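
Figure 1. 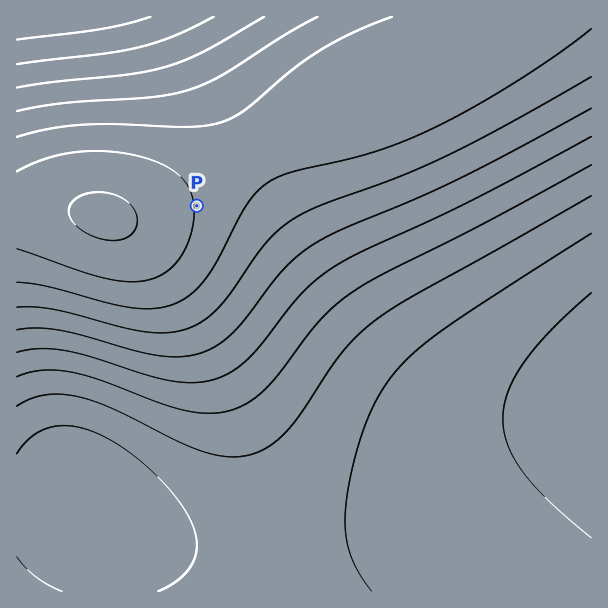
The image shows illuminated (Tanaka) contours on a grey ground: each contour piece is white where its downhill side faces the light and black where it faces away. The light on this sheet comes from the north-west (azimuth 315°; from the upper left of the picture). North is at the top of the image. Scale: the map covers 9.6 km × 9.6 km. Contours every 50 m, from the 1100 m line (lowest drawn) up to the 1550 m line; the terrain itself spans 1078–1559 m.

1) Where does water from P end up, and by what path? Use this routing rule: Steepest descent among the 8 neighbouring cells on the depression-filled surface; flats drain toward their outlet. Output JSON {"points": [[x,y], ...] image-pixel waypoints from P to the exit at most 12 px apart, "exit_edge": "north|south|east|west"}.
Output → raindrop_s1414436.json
{"points": [[197, 206], [209, 206], [221, 206], [233, 206], [245, 218], [257, 230], [269, 242], [281, 254], [293, 266], [305, 278], [317, 290], [329, 302], [341, 314], [353, 326], [365, 338], [377, 350], [389, 362], [401, 374], [413, 386], [425, 398], [437, 408], [449, 408], [461, 408], [473, 408], [485, 408], [497, 408], [509, 408], [521, 408], [533, 408], [545, 408], [557, 408], [569, 408], [581, 408], [591, 408]], "exit_edge": "east"}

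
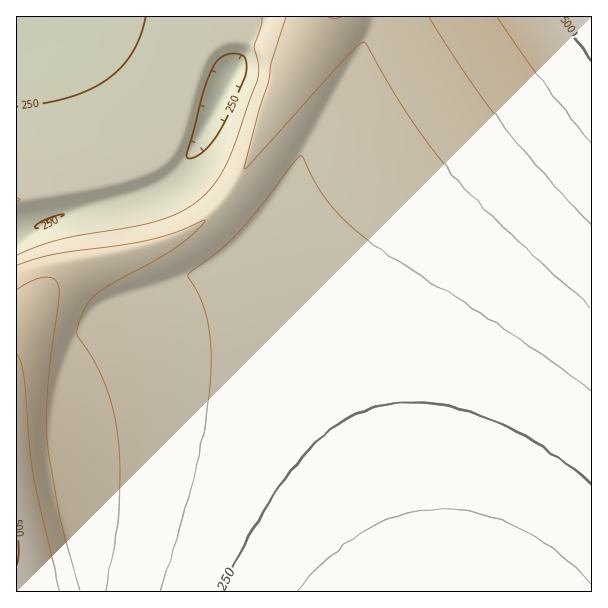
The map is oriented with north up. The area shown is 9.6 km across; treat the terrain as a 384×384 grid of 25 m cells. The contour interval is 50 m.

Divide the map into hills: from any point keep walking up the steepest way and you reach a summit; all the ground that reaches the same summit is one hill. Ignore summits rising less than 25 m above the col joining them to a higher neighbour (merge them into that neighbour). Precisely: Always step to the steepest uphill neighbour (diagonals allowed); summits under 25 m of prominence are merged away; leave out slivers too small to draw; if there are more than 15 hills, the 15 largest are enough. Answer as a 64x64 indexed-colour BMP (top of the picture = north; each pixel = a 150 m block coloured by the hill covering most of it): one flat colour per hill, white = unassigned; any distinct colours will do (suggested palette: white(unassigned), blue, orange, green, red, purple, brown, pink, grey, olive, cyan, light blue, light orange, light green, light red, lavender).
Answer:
<image width="64" height="64" href="data:image/bmp;base64,Qk12CAAAAAAAAHYAAAAoAAAAQAAAAEAAAAABAAQAAAAAAAAIAAATCwAAEwsAABAAAAAAAAAA////ALR3HwAOf/8ALKAsACgn1gC9Z5QAS1aMAMJ34wB/f38AIr28AM++FwDox64AeLv/AIrfmACWmP8A1bDFACIiIiIiIiIiIiIiIiIiIiIiIiIiIiIRERERERERERERIiIiIiIiIiIiIiIiIiIiIiIiIiIiIhEREREREREREREiIiIiIiIiIiIiIiIiIiIiIiIiIiIiERERERERERERESIiIiIiIiIiIiIiIiIiIiIiIiIiIiIRERERERERERERIiIiIiIiIiIiIiIiIiIiIiIiIiIiIREREREREREREREiIiIiIiIiIiIiIiIiIiIiIiIiIiIhERERERERERERESIiIiIiIiIiIiIiIiIiIiIiIiIiIiERERERERERERERIiIiIiIiIiIiIiIiIiIiIiIiIiIiIREREREREREREREiIiIiIiIiIiIiIiIiIiIiIiIiIiIRERERERERERERESIiIiIiIiIiIiIiIiIiIiIiIiIiIhERERERERERERERIiIiIiIiIiIiIiIiIiIiIiIiIiIiEREREREREREREREiIiIiIiIiIiIiIiIiIiIiIiIiIiERERERERERERERESIiIiIiIiIiIiIiIiIiIiIiIiIiIRERERERERERERERIiIiIiIiIiIiIiIiIiIiIiIiIiIhEREREREREREREREiIiIiIiIiIiIiIiIiIiIiIiIiIhERERERERERERERESIiIiIiIiIiIiIiIiIiIiIiIiIiERERERERERERERERIiIiIiIiIiIiIiIiIiIiIiIiIiEREREREREREREREREiIiIiIiIiIiIiIiIiIiIiIiIiIRERERERERERERERESIiIiIiIiIiIiIiIiIiIiIiIiIRERERERERERERERERIiIiIiIiIiIiIiIiIiIiIiIiIhEREREREREREREREREiIiIiIiIiIiIiIiIiIiIiIiIiERERERERERERERERESIiIiIiIiIiIiIiIiIiIiIiIiERERERERERERERERERIiIiIiIiIiIiIiIiIiIiIiIiIREREREREREREREREREiIiIiIiIiIiIiIiIiIiIiIiIRERERERERERERERERESIiIiIiIiIiIiIiIiIiIiIiIhERERERERERERERERERIiIiIiIiIiIiIiIiIiIiIiIhEREREREREREREREREREiIiIiIiIiIiIiIiIiIiIiIiERERERERERERERERERESIiIiIiIiIiIiIiIiIiIiIiERERERERERERERERERERIiIiIiIiIiIiIiIiIiIiIiEREREREREREREREREREREiIiIiIiIiIiIiIiIiIiIiIRERERERERERERERERERESIiIiIiIiIiIiIiIiIiIiIRERERERERERERERERERERIiIiIiIiIiIiIiIiIiIiIhEREREREREREREREREREREiIiIiIiIiIiIiIiIiIiIhERERERERERERERERERERESIiIiIiIiIiIiIiIiIiIiERERERERERERERERERERERIiIiIiIiIiIiIiIiIiIiEREREREREREREREREREREREiIiIiIiIiIiIiIiIiIiERERERERERERERERERERERESIiIiIiIiIiIiIiIiIiIRERERERERERERERERERERERIiIiIiIiIiIiIiIiIiIREREREREREREREREREREREREiIiIiIiIiIiIiIiIiIRERERERERERERERERERERERESIiIiIiIiIiIiIiIiIhERERERERERERERERERERERERMyIiIiIiIiIiIiIiIiEREREREREREREREREREREREREzMyIiIiIiIiIiIiIiQRERERERERERERERERERERERETMzMzIiIiIiIiIiIiREERERERERERERERERERERERERMzMzMzMiIiIiIiIiRERBEREREREREREREREREREREREzMzMzMzMzIiIiIiREREQRERERERERERERERERERERETMzMzMzMzMzIiIkRERERBERERERERERERERERERERERMzMzMzMzMzMzIkREREREQREREREREREREREREREREREzMzMzMzMzMzM0RERERERBERERERERERERERERERERETMzMzMzMzMzMzREREREREQRERERERERERERERERERERMzMzMzMzMzMzM0RERERERBEREREREREREREREREREREzMzMzMzMzMzMzREREREREQRERERERERERERERERERETMzMzMzMzMzMzM0REREREREERERERERERERERERERERMzMzMzMzMzMzMzNEREREREQREREREREREREREREREREzMzMzMzMzMzMzM0REREREREERERERERERERERERERETMzMzMzMzMzMzMzNEREREREQRERERERERERERERERERMzMzMzMzMzMzMzM0REREREREEREREREREREREREREREzMzMzMzMzMzMzFEREREREREQRERERERERERERERERETMzMzMzMzMzM0REREREREREREERERERERERERERERERMzMzMzMzMzREREREREREREREQREREREREREREREREREzMzMzMzMzREREREREREREREREERERERERERERERERETMzMzMzM0REREREREREREREREQRERERERERERERERERMzMzMzNEREREREREREREREREREEREREREREREREREREzMzMzNERERERERERERERERERERBERERERERERERERETMzMzNEREREREREREREREREREREERERERERERERERER"/>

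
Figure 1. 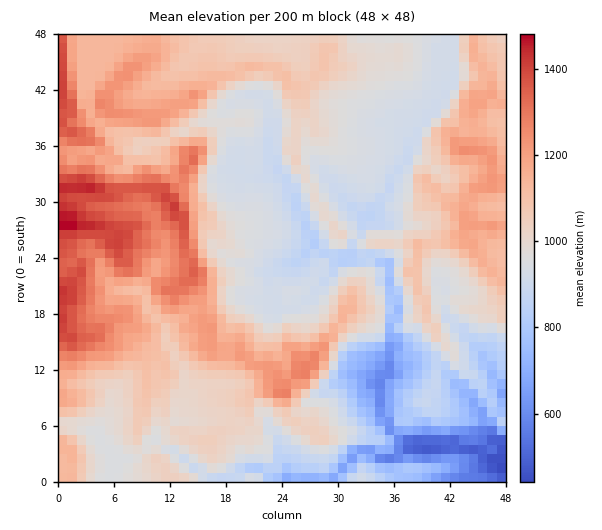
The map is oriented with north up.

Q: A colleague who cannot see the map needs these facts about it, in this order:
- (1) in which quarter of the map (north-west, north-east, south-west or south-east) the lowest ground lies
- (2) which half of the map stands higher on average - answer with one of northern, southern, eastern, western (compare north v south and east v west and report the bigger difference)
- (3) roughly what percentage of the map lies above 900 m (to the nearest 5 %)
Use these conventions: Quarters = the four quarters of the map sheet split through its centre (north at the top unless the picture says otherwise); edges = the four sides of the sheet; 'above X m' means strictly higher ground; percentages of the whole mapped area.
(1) The lowest ground is in the south-east quarter.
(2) The western half stands higher on average than the eastern half.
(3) Ground above 900 m makes up about 80 % of the sheet.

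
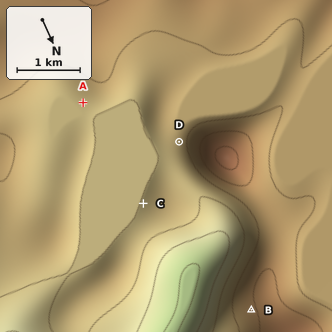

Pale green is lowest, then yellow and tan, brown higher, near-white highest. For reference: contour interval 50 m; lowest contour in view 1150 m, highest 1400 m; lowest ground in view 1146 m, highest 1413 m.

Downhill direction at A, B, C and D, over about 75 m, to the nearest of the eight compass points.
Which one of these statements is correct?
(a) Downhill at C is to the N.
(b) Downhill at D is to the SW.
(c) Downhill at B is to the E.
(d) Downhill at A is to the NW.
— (c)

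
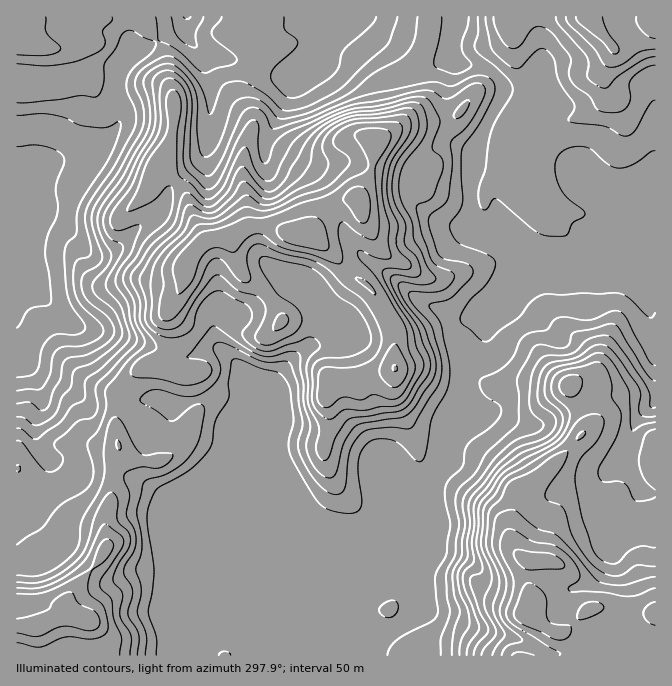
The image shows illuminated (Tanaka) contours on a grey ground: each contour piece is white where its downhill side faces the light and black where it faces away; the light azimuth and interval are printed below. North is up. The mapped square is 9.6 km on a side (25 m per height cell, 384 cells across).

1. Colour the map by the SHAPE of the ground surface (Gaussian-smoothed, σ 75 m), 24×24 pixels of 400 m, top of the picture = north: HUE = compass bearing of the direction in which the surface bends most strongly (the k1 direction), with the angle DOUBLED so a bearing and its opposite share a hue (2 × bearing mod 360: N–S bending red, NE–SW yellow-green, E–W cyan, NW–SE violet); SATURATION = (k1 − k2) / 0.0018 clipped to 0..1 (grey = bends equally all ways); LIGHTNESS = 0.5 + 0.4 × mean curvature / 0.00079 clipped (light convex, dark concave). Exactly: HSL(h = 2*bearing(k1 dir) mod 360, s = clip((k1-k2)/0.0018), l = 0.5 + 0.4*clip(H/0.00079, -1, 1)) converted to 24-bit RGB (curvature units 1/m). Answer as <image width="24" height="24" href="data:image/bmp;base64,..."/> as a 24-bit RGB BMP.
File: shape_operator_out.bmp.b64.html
<image width="24" height="24" href="data:image/bmp;base64,Qk32BgAAAAAAADYAAAAoAAAAGAAAABgAAAABABgAAAAAAMAGAAATCwAAEwsAAAAAAAAAAAAApNYZfnsojIYkQvNAjnbHMSh3e36Aa55yj2uHf3+Af3+AgXp7f39zXYJ6ZLCgcEK4N4nAd8I3w3gAfj0An+ozQ3ZebJJqh4pnhYTOsHrX1O/0tuB+Y0osTDZrf3+Af4B/gH9/f4B/f3+Ad3KMh4KbhXuhU5prLzJQYygxsSFy49b1yfbbLS2nzpXcU53HnXzFU0zc2Yns9pFrsqoiqFvFPEZ9f3+AgIB/gH+Af4B/f4B/d4J6fIRucYVolWZtMSl6iVjQSePSusMu6spjRXkiKOZqdUa+dZCxYF0hDzUP/z9t/r6ZH3pLQj9+f3+AgIB/gIB/gIB/f4B/f4B/f4B/f4B/f4B/L2B5H3ynpwlHuPGsmrHs1fb0LT6TPShFkq1TfHeNcGCMIXJy//bMj1DkQzRygIB/gIB/gIB/gIB/gH9/gHx4gYBseoF6f4B/WWF9FB1Q1M2Y1/bLX4NEw34tcztuSnZzho9ZX41jboaQOWiV/eS3gDI2PlNtf4B/gIB/gIB/gH9/gGt/nEM8Wr9eX3qNf3+AYVN+FjCRte7e7qt2aHtKs5t5Vkd1cX6PaYGFcMCNWWiKOkBa9NZgrSRNZIEnMHg7eYB8f4B/f3+AbyVp3+l+S82VXlR8hHJ4S4mOIaiUM3t889jg85jTc6NBTGx3ZIGhmEds1WTbl0SISUaL4sWVWY/d2bDpgGjWP4mJfX+AcWmBYyCw8vfUP3VOOVtSjGlMULBySXF2JI5nT7U9qXDZ/8znhY5PImVcxmqqcx7Zsl7JXWa+8/WmdjeKWIyG4qWgN1F4eHx/anGAIxtk/8xolyo5R0wqPcggOY94XYN8SXVYYnkuKSsIm4IF+dLbXpq9AMflsUijUDaPiyxX6upmeGU6bE0xlaMbuK9AWHGGcmt+Jwll+ezSflLWunret+yjKWteQXN9hFZwOlZw3UTOiO5kQboezap6CUFVXTNOlV9QbcTYwHfb+6zpd7Hjt7PletLeUBo9VEUTEERi3/fUm3Xgr1nm9OjXbanbEy1+ZaS5V0i7PqXZ1uT166r0pNm+HRuBQVZ5eNeaRW97ajhmukYLxlwAZKkgYQYg0wLh8unGAG9Dba4JUWEuf1wy+fykml62LCF2WWF4U214WNthLjUO6eddzod0RB1bXIl9inQzRBcOJisQ1EG/9ufVPtN7IDCiLJyx8LS6mZTpVo2wajtfZ9o+zv3SoBSWWjRoY2t3TIVij41JYsWNOoA+4pJ1XjJxdIB2UyR0wJrTbFDUMrWB7NGX7aOFEBU2bcM0OPJniDpOejdgpD5vzP/QMwAKgD0FQa5OQnxmc4B8YI5fg4VSanlRo5M8gFZseXOALTZ+XtqdKR+3nZPczaDV+dnSEgtSqPahRRAdRSsPYZEcfvy0vgoAg8H/cNn/v4PpgVjNam+GfoB9gX53foB4gH97gH9/cneCR4qicBVY1/ANBXUrU62b+77Sy6z/8Vu9UQry0t350vnwXQ9Sp/SRLbQ0bjFrWk46g1dTgXZ7hnBnd49zdoF/f4B/gIB/enqBS2BzHC6/89jw7Zw4CCsdpP+NVxed9rfVZH//26Hf52StmzHjtPS4hTfCZSA7PYFwjG9uhF56g66ZdnaPe3uPenyBf4B/e4KCZ3aFHXhwWpOD/azDD87Vcv9hDwgr8/+zCxAotqs0qzSE7b3U8sOPEwkq0KqhL22bf2OVeqWRinJvdYZ6gHR1gX52foB9fH9ycnlmRnlTHVFLwXan/uDNFmY/CxE1//jHDQopo3ZYolYwa3Ue/8yQEDMzXtFOQyybYliJj5Z1iXdwfHpoe2hrmX5jW4JdfXtig3ZqjYxoHGpQJE4//962HsRoCBUu++KvBH20W47izsX619D75dH67sj7H4GwtDstHHJzqIl7lmaZqmSBc2dQnqtfTZKZlK1WUZJRZJNhPnaoGh01+f7Lc++eChxckemNP4bMFDcdJXMhrMw2mlYs/cDYt0L69pn7EojJuE+EX4CJm0ZzwFR/kseZR1Ccvms1uUqTh72ZHkmVQ2/vzv3T6E/sKSOlxcJOcz0oTWJFMWQsXXUusJQ0TWsPu50XK2eE/1+RkTATQH6Emki0zJCNyNgtKkgkdrPVdLjbXdC3NKF3CkQdsf8eagw9bD4moo45s4Z6W4uXXoGHUox3dZJUr1h62ttIOw9MvyBByNmbMkhsaHZBkWU589rTmCy7tKuBYIiHmWaJznS6UH3OYNJoMQ9ryoikjbKFjZ52amyJdWKFW4VlfVhdf1977d6wCRxQuVSi5enPTiW/ilLVxfLTLTav0IDV"/>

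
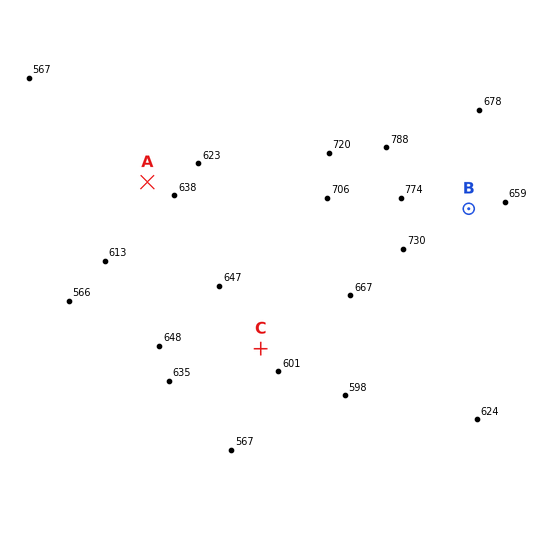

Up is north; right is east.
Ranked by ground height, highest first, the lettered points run B A C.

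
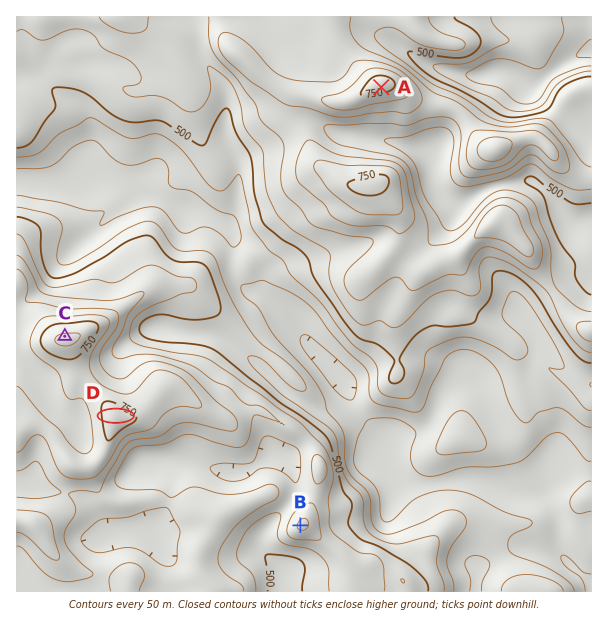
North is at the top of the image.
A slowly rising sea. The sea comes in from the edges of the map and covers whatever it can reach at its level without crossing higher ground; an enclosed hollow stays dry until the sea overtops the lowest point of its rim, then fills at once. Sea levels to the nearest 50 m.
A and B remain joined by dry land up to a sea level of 400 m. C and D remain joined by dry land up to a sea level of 700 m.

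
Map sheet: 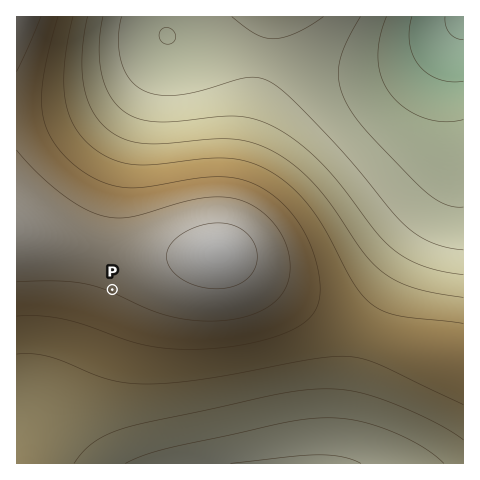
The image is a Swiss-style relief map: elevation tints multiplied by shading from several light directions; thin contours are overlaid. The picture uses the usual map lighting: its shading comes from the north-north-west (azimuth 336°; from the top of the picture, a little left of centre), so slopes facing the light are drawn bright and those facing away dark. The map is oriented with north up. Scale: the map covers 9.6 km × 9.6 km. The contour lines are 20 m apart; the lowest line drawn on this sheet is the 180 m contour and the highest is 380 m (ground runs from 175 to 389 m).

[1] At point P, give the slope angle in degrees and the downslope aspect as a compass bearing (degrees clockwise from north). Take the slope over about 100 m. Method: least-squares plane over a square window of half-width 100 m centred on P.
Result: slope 1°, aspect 204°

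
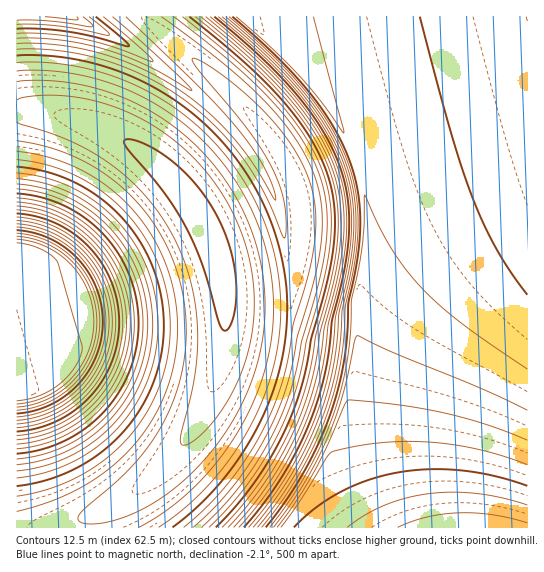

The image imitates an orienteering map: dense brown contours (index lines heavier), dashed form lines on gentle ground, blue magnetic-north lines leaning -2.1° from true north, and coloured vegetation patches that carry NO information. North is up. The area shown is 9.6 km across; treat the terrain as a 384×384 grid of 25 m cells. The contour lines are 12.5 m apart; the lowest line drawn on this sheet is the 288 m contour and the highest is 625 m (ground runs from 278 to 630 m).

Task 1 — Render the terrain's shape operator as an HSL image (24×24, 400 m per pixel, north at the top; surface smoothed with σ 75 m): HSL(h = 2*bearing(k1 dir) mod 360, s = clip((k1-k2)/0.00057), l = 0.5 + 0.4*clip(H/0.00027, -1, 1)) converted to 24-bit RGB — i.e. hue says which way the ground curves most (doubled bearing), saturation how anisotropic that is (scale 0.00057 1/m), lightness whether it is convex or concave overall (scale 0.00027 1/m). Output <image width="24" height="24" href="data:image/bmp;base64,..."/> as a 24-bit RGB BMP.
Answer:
<image width="24" height="24" href="data:image/bmp;base64,Qk32BgAAAAAAADYAAAAoAAAAGAAAABgAAAABABgAAAAAAMAGAAATCwAAEwsAAAAAAAAAAAAAgn2jin6jkn+jmoCjoIGjo4Ogo4Wco4aYo4iVo4mTo4qRooqPE3BcLnVrg3x+g3x/g3t/g3uAgnuBgnqCgHqCf3qCfXqCfHuCfnikiXmkk3qknHykpH6jpICdpIKYpISVpIaSpIeQpImOo4qNn4WHATk4bn2Cg3yAg3yBg3yCg3uDgXuDgHuDf3uDfXuDfHyDenGkiHOklHSkn3ekpHqfpH2ZpH+TpIKQpISNpIaMpIeLpImKo4qLQIyUElReg32Bg3yCg3yDgnyDgXyDgHyDfnyDfXyDfHyDdGmlh2qlmG2lpHGkpHWZpHmSpHyNpH+KpIKIpISHpIaHpImIo4yKoIuJAjA/c3eCg32Cgn2Dgn2DgXyDf3yDfn2DfX2EfX6EbFymiF+mnmSmpWmcpW+QpXSIpXmEpX2CpICBpISDpImFpIyHo46JopCLIl+DL1h3g32Dgn2DgX2DgH2Df32Dfn2DfX2EfX6ETDl+hVKbp1ejpmCOpmiBpW97pXV5pXt6pIN+pIiCpIyEpI+Ho5GJopOLcn2cBSdJgn6CgX6DgX6DgH6Df36Dfn6Dfn6Dfn+DOlARCC8EJ24+p1Z2pmFspWtqpXlypYJ4pIl9pI2ApJGEo5OGo5WJopaLn5WMAhpBfXuCgX6CgH6CgH6Df36Dfn6Dfn+Dfn+DgIB/d4B5BS4gfjVFp2RapnhmpYNvpYt2pJB7pJOApJaDo5eGo5mJopmLoZmMBRhRcHKCgH6CgH6Cf36Cf36Cfn6Dfn+Df4CDgH9/gH9/Znt/BR8up35VpopipZFtpZV1pJh6pJp/pJuDo5yGopmHq55znKGEChdjX2KCgH+CgH+Cf3+Cf3+Cf3+Cf3+Cf4CCgH9/gH9/fn6ABQkupJxTpqFhpaFspaF0pKJ6pKJ/o6GDo6GGnHOEz5h7b7pHCBVdVVWBgH+BgH+Bf3+Cf3+Cf3+Cf3+Cf4CCgH9/gH9/fXiAFgUujKVUlaZimaVsm6R0naR6nqR/n6ODoKOGeVWW1KaJ1ruOABszUFZ/gH+BgH+Bf3+Bf3+Bf3+Bf4CBf4CBgH9/gH9/aCVeThVUb6hXgKZkiqVukKR1lKR7l6R/maODm6OGVjuN1rGO28CaBz2WHDhqgH+Bf3+Bf3+Bf3+Bf3+Bf4CBf4CBgHZqXBoZLgUXUp9lXqdgcKVofaVxhqR3jKR8kaSAlKOElqOHQCZ/2L6R28idRV7KAA0zgH+Af3+Af3+Af3+Bf3+Bf4CBf4CALiEFZjMgU6GUW6eEZaZ5baV1dKR0fqR5hqR+i6OBj6OFkaKHNxVv3M+U3NKgyLt/AAYzf3+Af3+Af3+Af3+Af3+Af4CAf4CAX3OmWIqoXqSnZaaXbKWLcqWEd6SAfKR/gaSAhqODi6OGhZ6CPgln2d2X2dukyMmLAwAzf3+Af3+Af3+Af3+Af4CAf4CAf4CAbnulZYemaZqmbqWhcqWWd6SPe6SKfqSIgqSGhKOGiKOHeD+SjhOZxN2ay9upkWzJDQAzf3+Af3+Af3+Af3+Af4CAf4CAf4CAeIGkb4elcZaldKGld6See6SXfqSSgaSPg6OMhqOLhqCJOAI7jdJ5st2dvdqqYAysPBhmf3+Af3+Af3+Af3+Af4CAf4CAf4CAgIakdoild5Olep2kfKSjfqSdgaSYg6OUhaOSh6OQfyFsnhaQld2VptygsNanJQAzeGmBf3+Af3+Af3+Af4CAf4CAf4CAf4CAhYqke4mkfJKkfpqkgKGkgqShg6OchaOZh6OWlUV1WwNAj9qjmt2lodqlyz/JLwAzf3+Af3+Af3+Af3+Af4CAf4CAf4CAf4CAio6jgIukgZKkgpmkg56khKOjhqOfh6OclUVpSwAmhtaplt2wnNutltGhMwAtgWKAf3+Af3+Af3+Af3+Af4CAf4CAf4CAf4CAjpGjg4ykhJKkhZejhpyjh6Cjh6KhhSdDWQIfhtWxld24mNu1mtawSAAyax5ZgH+Af3+Af3+Af3+Af3+Af4CAf4CAf4CAf4CAkZOjho2jh5Kjh5ejiJujd3ueSwMOjAwdjtm8lN2/ltu7l9e2ewNFQwQrgH9/gH+Af3+Af3+Af3+Af4CAf4CAf4CAf4CAf4CAk5WjiI+jiZOjhZCgfRocMwABc844ktzDk9zClNu/lNa6eQM4MgEagH1+gH+Af3+Af3+Af3+Af3+Af4CAf4CAf4CAf4CAf4CAgJ+iin+ecx8QMwgAiygEiNa+ktzGk9zDktrBjtO5VAAgPwQcgH1+gH+AgH+Af3+Af3+Af3+Af3+Af4CAf4CAf4CAf4CAf4CA"/>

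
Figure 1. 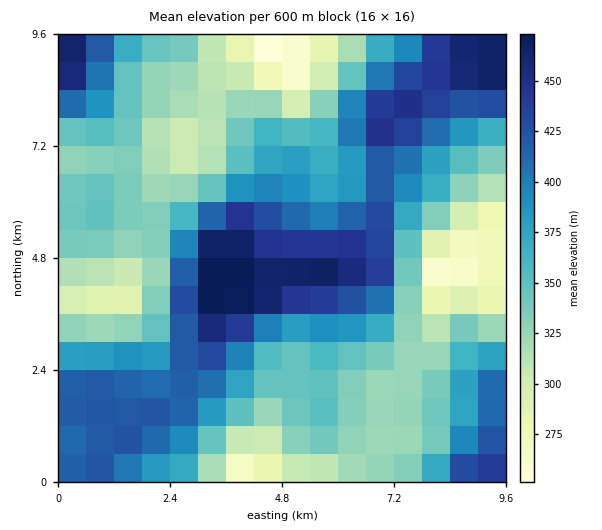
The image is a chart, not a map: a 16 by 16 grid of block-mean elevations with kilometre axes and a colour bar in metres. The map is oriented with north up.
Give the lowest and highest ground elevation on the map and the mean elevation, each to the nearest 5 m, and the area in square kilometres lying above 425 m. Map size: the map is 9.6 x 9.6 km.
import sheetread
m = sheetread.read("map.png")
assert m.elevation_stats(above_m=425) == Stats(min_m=245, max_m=485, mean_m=370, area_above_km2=17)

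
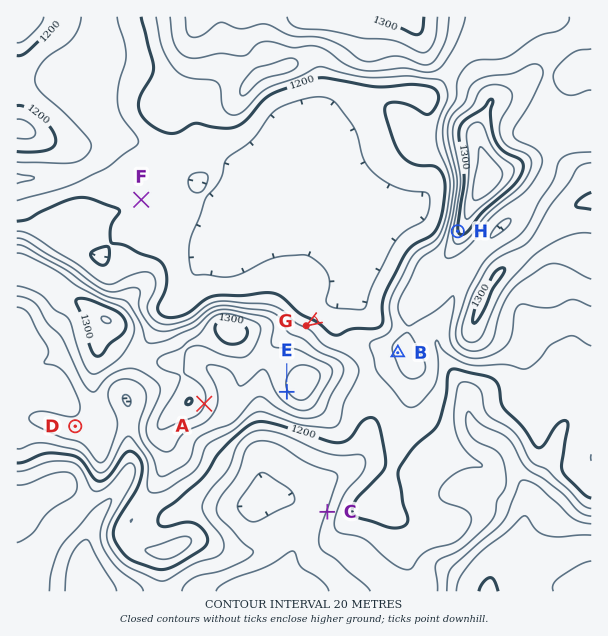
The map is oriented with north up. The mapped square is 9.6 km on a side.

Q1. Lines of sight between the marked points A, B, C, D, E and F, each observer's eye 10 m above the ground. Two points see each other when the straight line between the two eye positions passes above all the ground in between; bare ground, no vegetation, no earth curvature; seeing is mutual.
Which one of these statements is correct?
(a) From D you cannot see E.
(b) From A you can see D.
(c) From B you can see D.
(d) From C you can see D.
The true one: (a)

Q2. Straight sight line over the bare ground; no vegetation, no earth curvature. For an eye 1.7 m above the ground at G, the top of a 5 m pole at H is in view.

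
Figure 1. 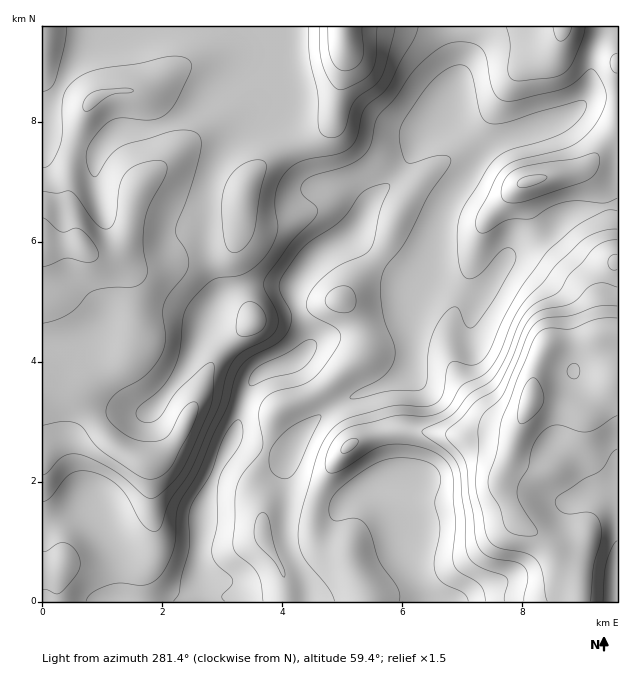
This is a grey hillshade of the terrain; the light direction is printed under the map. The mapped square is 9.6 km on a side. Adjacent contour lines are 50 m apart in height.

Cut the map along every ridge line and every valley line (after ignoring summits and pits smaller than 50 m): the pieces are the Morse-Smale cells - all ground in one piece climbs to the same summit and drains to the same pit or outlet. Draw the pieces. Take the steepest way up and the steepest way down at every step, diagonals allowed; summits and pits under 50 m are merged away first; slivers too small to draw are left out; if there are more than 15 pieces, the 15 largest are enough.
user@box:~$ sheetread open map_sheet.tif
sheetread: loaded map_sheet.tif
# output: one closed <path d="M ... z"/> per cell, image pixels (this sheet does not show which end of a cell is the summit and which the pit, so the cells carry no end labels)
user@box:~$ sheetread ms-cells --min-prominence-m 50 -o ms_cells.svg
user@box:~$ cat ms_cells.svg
<path d="M160 26l-39 0-12 3-8 5-32 36-27 54 0 401 5 1 30-14 15-2 8 10 22 39-1 43 79 0 0-58 6-45 12-31 18-35 12-43 12-15-15-10-39-38 0-3 12-23 12-9 20-6 13-2 30 2 30-34 24-13 10-10 6-10 3-14-8-9-8-5-10-3-23-2-9-8-29-60 0-6 3-3 3-12-3-22-4-5-13-4-7-6-8-15-9-10-27-6z"/><path d="M617 204l-36 6-19 8-18 18-33 18-30 42-11-2-45-18-7 10-6 15-1 69-5 6-12 6-42 14-27 16-23 21-13 22-20-3-36-14-15 30-16 43 0 18-2 15 1 57 377 1 1-25-6-28-4-4-18-3-28-15-7-7-12-25-3-8 0-10 9-20 8-28 14-29 19 2 29 10 7 0 16-16 7-14 8-4z"/><path d="M446 114l-28 27-16 31-27 24-7 11-11 22-10 10-24 13-26 30-1 19 12 33 1 12-13 14-31 11-13 11-4 8-10 34-6 14 3 2 9 2 25 10 20 3 13-22 23-21 27-16 42-14 12-6 5-6 1-69 17-34 12-51 9-18 36-48-2-6z"/><path d="M452 26l-292 1 54 2 27 6 9 10 8 15 7 6 13 4 4 5 3 22-3 12-3 3 0 6 29 60 9 8 23 2 10 3 14 11 3 7 8-13 27-24 16-31 30-30 11-38z"/><path d="M617 26l-7 0-7 7-9 18-4 40-6 12-7 7-21 12-53 16-17 10-15 24-21 26-9 18-16 60 45 18 11 2 30-42 33-18 18-18 13-6 43-8z"/><path d="M617 378l-7 4-7 14-16 16-7 0-17-6-31-6-14 29-8 28-9 20 0 10 15 33 7 7 25 13 21 5 4 4 6 28 1 25 38-1z"/><path d="M608 26l-154 0-1 11 6 36-12 42 40 33 16-10 36-10 29-12 9-6 11-14 6-45z"/><path d="M295 284l-45 2-20 6-12 9-12 26 50 47 34-10 6-4 13-14-1-12-12-33z"/><path d="M92 510l-15 2-35 14 1 76 77-1 2-42-17-31z"/><path d="M119 26l-77 1 1 97 11-27 22-37 25-26z"/>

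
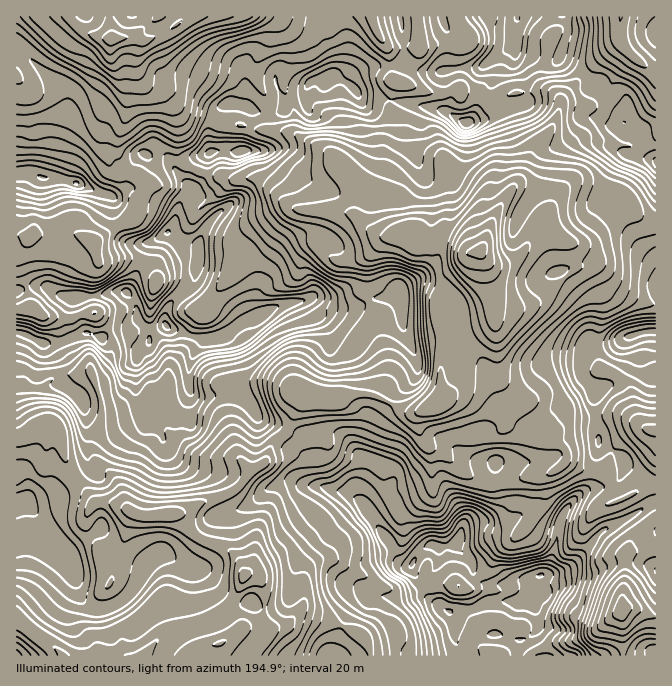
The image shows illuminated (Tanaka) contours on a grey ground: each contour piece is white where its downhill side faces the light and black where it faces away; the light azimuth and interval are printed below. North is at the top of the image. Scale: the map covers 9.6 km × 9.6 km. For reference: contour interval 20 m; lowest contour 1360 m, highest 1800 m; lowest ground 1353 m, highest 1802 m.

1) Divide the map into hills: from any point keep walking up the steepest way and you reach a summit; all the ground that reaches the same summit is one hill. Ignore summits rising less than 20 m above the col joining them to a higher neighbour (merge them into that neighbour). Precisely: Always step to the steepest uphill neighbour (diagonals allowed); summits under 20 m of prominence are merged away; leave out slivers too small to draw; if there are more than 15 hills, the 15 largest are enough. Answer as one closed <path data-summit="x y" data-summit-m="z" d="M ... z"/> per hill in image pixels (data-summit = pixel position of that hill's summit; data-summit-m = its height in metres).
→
<path data-summit="167 327" data-summit-m="1785" d="M135 38l-2 0 1 14-5 15-3 50-10 26 0 14 3 6 9 10 16 7 0 8-6 12-5 17-38 24-5 0-3-3-19-7-14 0-10 3-28 3 0 200 6-1 20-12 5-1 7 1 7 9 3 25 7 15 24 30 17 0 28 13 15 0 30-3 19-12 15-3 15-7 18-22 8-3 6-6 7-17 11-10 15-28 3-14 20 3 10 5 6 0 12-5 22 0 36 19 10 0 24-10 17-25 5-38 4-4 22-10 4-8-2-2-14 5-14 2-10-10-5-18 5-8 12-10 5-17 3-7 4-1-10-1-8-10-10-5-10-2-8 9-15-2-5-10-8 0-12 5-10 0-12-7-13-13-7-3-53-4-12-6-17-19-8-5-6-1-22 1-8-3-17-2-20-8-9-13 0-33-7-18-7-8-17-8-9-13-2-20 3-11z"/><path data-summit="540 575" data-summit-m="1802" d="M494 321l-4 5-22 10-4 4-5 38-17 25-24 10-10 0-36-19-22 0-12 5-6 0-10-5-20-3-3 14-11 23-15 15-7 17-6 6-8 3-18 22-15 7-15 3-19 12-11 0 0 1 9 3 8 15 8 6 30 11 10 11 5 15-8 20-11 13-21 11-37 12-16 16-5 8 106 1 18-27 17-5 10-10 8 0 35 10 18 9 8 7 6 16 250 0 1-36-2-8 3-25 0-29 5-13 9-11 18-17 0-39-14 11-23 12-15-32-15 2-22-10-2 2 3-8-2-5-19-19-20-7-8-7-15-25-6-19-2-46z"/><path data-summit="655 332" data-summit-m="1705" d="M620 198l-13 0-5 3-24 36-10 5 3 5 5 20-29 27-20 12-9 2-21-2-4 2 3 19 2 46 3 12 12 22 14 17 17 5 7 6 15 15 2 5-2 5 3 3 20 8 15-2 15 32 23-12 10-6 4-6 0-255-9-1-8-5z"/><path data-summit="25 502" data-summit-m="1598" d="M50 423l-8 1-26 14 0 180 26 21 12 7 10 10 81 0 6-9 16-16 37-12 21-11 8-8 8-15 3-10-1-8-4-7-10-11-20-6-15-9-10-16-5-4-22 0-2 2-21-2-5 6-5 20-12 16-4 0-9-9-13-22 2-13 6-10-23-29-7-15-3-25z"/><path data-summit="330 77" data-summit-m="1690" d="M370 16l-186 0-7 8-10 7-22 10-7-1 1 5-3 8 0 15 3 9 10 9 20 8 16 17 17 3 15 7 25 3 13 5 39 4 24 15 17 6 30 30 12 2 6-8 3-20 10-16 3-10 0-12-8-12 0-11 7-15-5-4-2-5-3-25-9-11z"/><path data-summit="42 177" data-summit-m="1721" d="M68 16l-52 1 0 218 16 1 22-5 14 0 19 7 3 3 5 0 38-24 5-17 6-12 0-8-16-7-9-10-3-6 0-14 12-36 0-25 3-24 3-6 0-12-2-2-30 0-12-4-12-6z"/><path data-summit="517 17" data-summit-m="1741" d="M620 16l-202 0 0 32-32-1 3 6 2 20 2 5 5 5 6 0 26 10 17 0 13-4 34 14 13-7 9 22 2 12 10 15 0 16 8-16 17-18 6-19 5-4 18 0 2 2 8-2 17-16 9-16 11-14 2-3-8-10-4-8z"/><path data-summit="467 123" data-summit-m="1714" d="M404 83l-8 0-5 14 0 11 8 12 0 12-13 26-3 20-7 9 9 1 14 5 4 7 3 23 11 18 15 2 8-9 5 0 15 7 8 10 10 0 8-11 3-13 10-20 22-29 8-25-1-8-10-15-2-12-8-16 0-5-14 6-34-14-13 4-17 0z"/><path data-summit="655 162" data-summit-m="1685" d="M632 54l-14 18-9 16-17 16-3 2-25-2-5 4-6 19-20 23-9 23-15 19-1 4 6 0 11 8 3 0 13 13 0 10-3 3 1 3 6-2 20 10 10-2 13-16 11-20 8-5 13 0 24 21 12 1 0-145z"/><path data-summit="457 542" data-summit-m="1772" d="M432 448l-3 2 2 2 2 36-6 8-24 18-2 26-6 6-11 5-9 2-30-2-21 7 0 1 10 0 63 35 13-1 10-5 20-5 30 5 14-14 15-24 19-15 21-28 4-30-15-1-40 8-21-10-22-20z"/><path data-summit="242 152" data-summit-m="1714" d="M162 91l-4 1 6 2 7 8 5 11 2 40 9 13 20 8 17 2 8 3 12-1 16 1 8 5 17 19 12 6 41 2 18 4 0-7 8-18 0-7-29-29-17-6-24-15-39-4-13-5-25-3-15-7-17-3-16-17z"/><path data-summit="334 655" data-summit-m="1594" d="M305 614l-8 0-10 10-17 5-17 26 118 0-5-15-8-7-18-9z"/><path data-summit="655 570" data-summit-m="1621" d="M655 518l-17 16-10 14-4 10 0 29-1 1 1 21 10-1 18 8 4-1z"/><path data-summit="655 35" data-summit-m="1593" d="M655 16l-33 0-3 6 0 15 4 8 7 9 25 20z"/><path data-summit="655 655" data-summit-m="1635" d="M634 608l-9 0-4 4 2 43 32 1 1-39z"/>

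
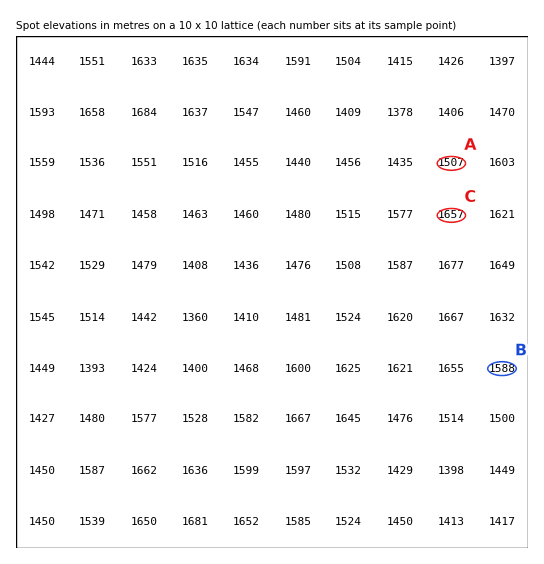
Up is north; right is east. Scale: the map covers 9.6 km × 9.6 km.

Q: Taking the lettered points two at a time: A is below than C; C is above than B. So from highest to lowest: C B A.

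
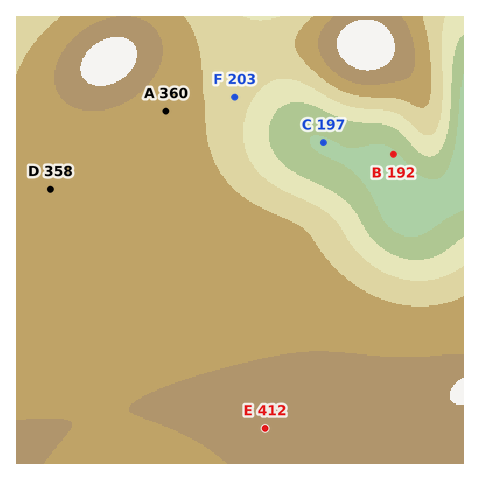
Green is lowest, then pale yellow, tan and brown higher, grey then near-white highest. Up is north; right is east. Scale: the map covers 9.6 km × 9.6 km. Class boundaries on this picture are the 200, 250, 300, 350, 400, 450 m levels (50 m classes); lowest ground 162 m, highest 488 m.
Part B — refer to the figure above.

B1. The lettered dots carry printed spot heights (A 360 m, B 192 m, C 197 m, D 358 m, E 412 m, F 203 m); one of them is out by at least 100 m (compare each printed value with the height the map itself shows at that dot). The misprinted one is F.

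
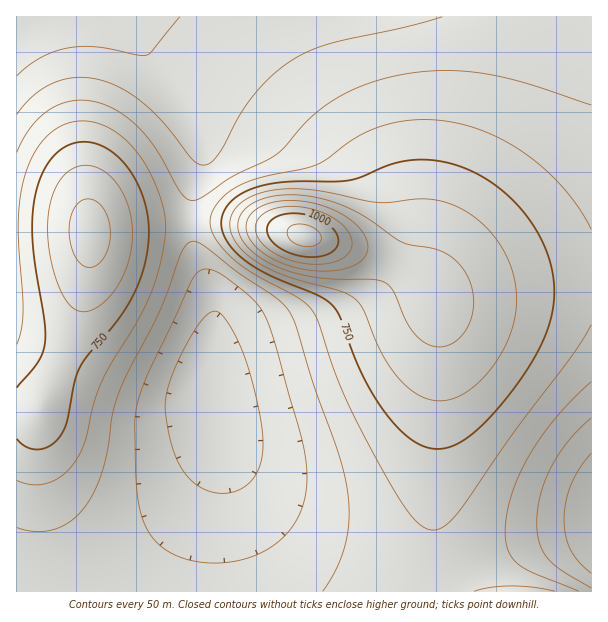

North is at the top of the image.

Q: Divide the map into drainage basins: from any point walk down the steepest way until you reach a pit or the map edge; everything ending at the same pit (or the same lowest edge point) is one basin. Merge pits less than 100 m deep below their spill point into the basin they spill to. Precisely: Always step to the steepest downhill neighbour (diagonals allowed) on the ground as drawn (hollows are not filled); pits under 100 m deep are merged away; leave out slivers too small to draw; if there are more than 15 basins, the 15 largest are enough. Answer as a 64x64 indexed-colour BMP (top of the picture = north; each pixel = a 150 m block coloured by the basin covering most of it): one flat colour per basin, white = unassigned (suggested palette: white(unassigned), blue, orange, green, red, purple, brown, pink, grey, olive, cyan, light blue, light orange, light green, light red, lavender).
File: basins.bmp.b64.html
<image width="64" height="64" href="data:image/bmp;base64,Qk12CAAAAAAAAHYAAAAoAAAAQAAAAEAAAAABAAQAAAAAAAAIAAATCwAAEwsAABAAAAAAAAAA////ALR3HwAOf/8ALKAsACgn1gC9Z5QAS1aMAMJ34wB/f38AIr28AM++FwDox64AeLv/AIrfmACWmP8A1bDFABERERERERERERERERERERERERERERERETMzMzMzMzMzERERERERERERERERERERERERERERERETMzMzMzMzMzMRERERERERERERERERERERERERERERERMzMzMzMzMzMxEREREREREREREREREREREREREREREREzMzMzMzMzMzERERERERERERERERERERERERERERERETMzMzMzMzMzMRERERERERERERERERERERERERERERETMzMzMzMzMzMxERERERERERERERERERERERERERERERMzMzMzMzMzMzEREREREREREREREREREREREREREREREzMzMzMzMzMzMRERERERERERERERERERERERERERERETMzMzMzMzMzMxERERERERERERERERERERERERERERERMzMzMzMzMzMzERERERERERERERERERERERERERERERETMzMzMzMzMzMRERERERERERERERERERERERERERERERMzMzMzMzMzMxEREREREREREREREREREREREREREREREzMzMzMzMzMzERERERERERERERERERERERERERERERETMzMzMzMzMzMRERERERERERERERERERERERERERERERMzMzMzMzMzMxEREREREREREREREREREREREREREREREzMzMzMzMzMzERERERERERERERERERERERERERERERETMzMzMzMzMzMRERERERERERERERERERERERERERERERMzMzMzMzMzMxEREREREREREREREREREREREREREREREzMzMzMzMzMzERERERERERERERERERERERERERERERETMzMzMzMzMzMzMRERERERERERERERERERERERERERERMzMzMzMzMzMzMxEREREREREREREREREREREREREREREzMzMzMzMzMzMzMRERERERERERERERERERERERERERETMzMzMzMzMzMzMxERERERERERERERERERERERERERERMzMzMzMzMzMzMzEREREREREREREREREREREREREREREzMzMzMzMzMzMzMxERERERERERERERERERERERERERETMzMzMzMzMzMzMzERERERERERERERERERERERERERERMzMzMzMzMzMzMzMxEREREREREREREREREREREREREREzMzMzMzMzMzMzMzERERERERERERERERERERERERERETMzMzMzMzMzMzMzMRERERERERERERERERERERERERERMzMzMzMzMzMzMzMzEREREREREREREREREREREREREREzMzMzMzMzMzMzMzMRERERERERERERERERERERERERETMzMzMzMzMzMzMzMxERERERERERERERERERERERERERMzMzMzMzMzMzMzMzMRERERERERERERERERERERERERIiIiIzMzMzMzMzMzMxERERERERERERERERERERERERIiIiIiIiIiIiIzMzMzERERERERERERERERERERERERIiIiIiIiIiIiIjMzMzMRERERERERERERERERERERESIiIiIiIiIiIiIiMzMzMxEREREREREREREREREREREiIiIiIiIiIiIiIiIzMzMzEREREREREREREREREREiIiIiIiIiIiIiIiIiIjMzMzMRERERERERERERERESIiIiIiIiIiIiIiIiIiIiIiIiIiIREREREREREREiIiIiIiIiIiIiIiIiIiIiIiIiIiIiIiIiIiIiIiIiIiIiIiIiIiIiIiIiIiIiIiIiIiIiIiIiIiIiIiIiIiIiIiIiIiIiIiIiIiIiIiIiIiIiIiIiIiIiIiIiIiIiIiIiIiIiIiIiIiIiIiIiIiIiIiIiIiIiIiIiIiIiIiIiIiIiIiIiIiIiIiIiIiIiIiIiIiIiIiIiIiIiIiIiIiIiIiIiIiIiIiIiIiIiIiIiIiIiIiIiIiIiIiIiIiIiIiIiIiIiIiIiIiIiIiIiIiIiIiIiIiIiIiIiIiIiIiIiIiIiIiIiIiIiIiIiIiIiIiIiIiIiIiIiIiIiIiIiIiIiIiIiIiIiIiIiIiIiIiIiIiIiIiIiIiIiIiIiIiIiIiIiIiIiIiIiIiIiIiIiIiIiIiIiIiIiIiIiIiIiIiIiIiIiIiIiIiIiIiIiIiIiIiIiIiIiIiIiIiIiIiIiIiIiIiIiIiIiIiIiIiIiIiIiIiIiIiIiIiIiIiIiIiIiIiIiIiIiIiIiIiIiIiIiIiIiIiIiIiIiIiIiIiIiIiIiIiIiIiIiIiIiIiIiIiIiIiIiIiIiIiIiIiIiIiIiIiIiIiIiIiIiIiIiIiIiIiIiIiIiIiIiIiIiIiIiIiIiIiIiIiIiIiIiIiIiIiIiIiIiIiIiIiIiIiIiIiIiIiIiIiIiIiIiIiIiIiIiIiIiIiIiIiIiIiIiIiIiIiIiIiIiIiIiIiIiIiIiIiIiIiIiIiIiIiIiIiIiIiIiIiIiIiIiIiIiIiIiIiIiIiIiIiIiIiIiIiIiIiIiIiIiIiIiIiIiIiIiIiIiIiIiIiIiIiIiIiIiIiIiIiIiIiIiIiIiIiIiIiIiIiIiIiIiIiIiIiIiIiIiIiIiIiIiIiIiIiIiIiIiIiIiIiIiIiIiIiIiIiIiIiIiIiIiIiIiIiIiIiIiIiIiIiIiIiIiIiIiIiIiIiIiIiIiIiIiIiIiIiIiIiIiIiIiIiIiIiIiIiIiIiIi"/>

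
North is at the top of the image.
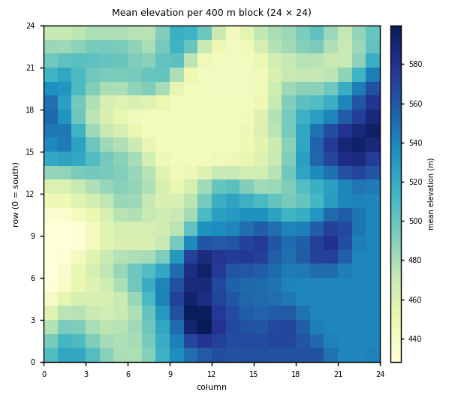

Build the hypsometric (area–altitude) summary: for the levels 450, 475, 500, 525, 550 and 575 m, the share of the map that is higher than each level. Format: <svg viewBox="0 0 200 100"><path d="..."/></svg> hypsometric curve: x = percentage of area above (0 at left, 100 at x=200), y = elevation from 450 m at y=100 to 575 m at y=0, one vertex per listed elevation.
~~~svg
<svg viewBox="0 0 200 100"><path d="M171 100l-35-20-40-20-22-20-34-20-29-20"/></svg>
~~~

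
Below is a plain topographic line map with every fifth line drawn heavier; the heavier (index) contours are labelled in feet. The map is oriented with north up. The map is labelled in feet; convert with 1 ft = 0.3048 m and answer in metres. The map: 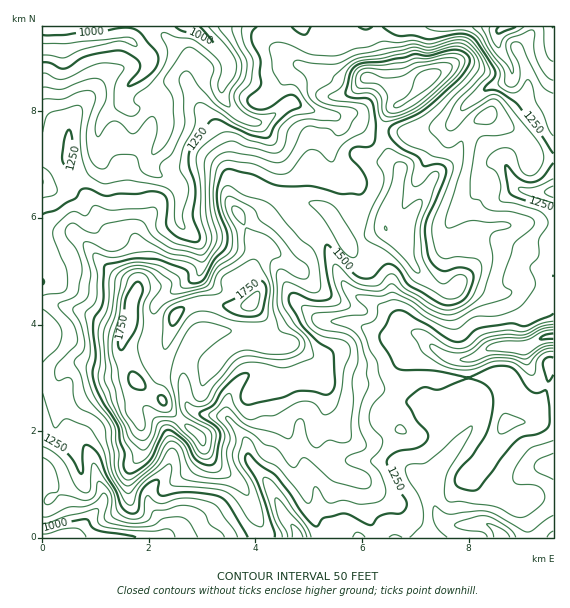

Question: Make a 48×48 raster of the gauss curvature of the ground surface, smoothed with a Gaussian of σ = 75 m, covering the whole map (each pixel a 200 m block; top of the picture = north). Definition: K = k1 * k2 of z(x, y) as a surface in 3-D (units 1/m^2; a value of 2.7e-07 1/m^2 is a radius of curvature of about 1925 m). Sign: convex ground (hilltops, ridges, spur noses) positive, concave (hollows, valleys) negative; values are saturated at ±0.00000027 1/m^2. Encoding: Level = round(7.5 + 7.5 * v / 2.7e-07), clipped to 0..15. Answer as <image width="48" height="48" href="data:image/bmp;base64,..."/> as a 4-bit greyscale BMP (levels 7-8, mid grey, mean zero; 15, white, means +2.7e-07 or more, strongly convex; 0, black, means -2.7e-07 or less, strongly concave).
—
<image width="48" height="48" href="data:image/bmp;base64,Qk32BAAAAAAAAHYAAAAoAAAAMAAAADAAAAABAAQAAAAAAIAEAAATCwAAEwsAABAAAAAAAAAAAAAAABEREQAiIiIAMzMzAERERABVVVUAZmZmAHd3dwCIiIgAmZmZAKqqqgC7u7sAzMzMAN3d3QDu7u4A////AFiadndmaId3iId5hLSIh3h3d3d3iV1GeJiIdnenaHiHd4h3l3Z4iHeHd3h3iod3eLh3ZljXZ4iIiHiIh5h4h3d4iHaHd2eYh5dnmMVpaIiIiHeHh4d4d4h3iGeHh3eIh4dpt8ENiGeIh2iIh3h3eIh3h4eIh3d4h3d5g3x5h3d4dHhpd3iIeJh4h4eJh3d3d4h4dH7JVIVXZXdXeIh3d3eIh3d4iId3h4h3iHdqlrZ3SKqHeHd3d3eIh3d3d3d3h4d3d3ZWi/u/iIl4d3h3iId3h3d3d3eId4h3dnebl5efhFlod3iIh3d4iHd3h3d4d4iIisaMSQaadDh3eIh3d4h4h3d3iIl4h3d3iYqnFwRCvol3eId3eIiIeId3iHiId3h3Znh3f4pJZJh3eIh3h4h3eId4iHeId3d3Z3d3XGa7h3iHh3d3d3d3eHeIiXd3d3eIeIipdXiGd3iHh3iYiId3d3iHZ4h2Z3h3aHeIhoeIh5iHd3iHeHiId3d1OKqUaHh2d3Zoh3d4h4mHZneHd3d4d3iZt7yAn4iIiJh4d3d3hlaJm0R3mHh4d5ZWRVeff4iJh5h4d3iIiHeHj5RoqHiHd4iribthAoiYd3iWdniIh3d2VomXZXh3eIdnZXWdnYiGZ4anaOiIh3dEZ3und4eId3ZXh4d6ZXd3eIh5leZWZ56ViFaIZoeJl4mHd4h3iHeIiImog1eGZ3q4qnmYeHaIh4rLVniHeHiIh3eaZ2awN4jZd4iIdolVl2atd3eHeHh4h2j/d3j62odFeJh4eql4mWaMZ4h4eIeIhTWYZ3hFmHhmd4h4iIdneIh3Z3eHeHeIdohWZ4hnZ1Vnd3dmiHd3dpl3d3d3eHd2eJhmaIjMZ2iZeIdnh3d3h4iHd3h3d3eXd3iHiJq5h1aHd4d4h1iXd5iIh3iHeHeYiHiHd6h3d1Z3d3h3iHmId5h3h3iIhod3h3d3eHZmfNd3d3eIeHh4h4h3d3iIhoh3h3h3mWd3m5d3d3eHd3d3eYd4d3Z4d3d3h3h3mGmHhnh3d3d3d4h3d2d3eIamWYd2eId3homHd3iHd3d4iIh3iIl3eJdoh3h3eId4h2d2iXiHd4h3eId7lZtnd3Z7pniHiHiIeGeHeHiHd4h3iHd5lndXiIl4lXiHiHd3iHiHd3d3d3h2iXd3h3h3h3d3loiHiId3iId3eIZmd4iHh3ZJmHd3eHd3iHiHiIh4iIh3dorXmZiHh3MKl3eXaId3eIeHeGiIh4h3h3ZzaHZ5iJNJdXd2ipd4d4d4d2mHeIeGg13XenR4ebj/qGd5evdneId4iIiIeHdmtLqHenq2J5VHeIeIdHY3d3h4h3h3V4d2p3ZndmZ5S7JneKh3dg2od4iHd3d3iIh4epZ4d3d1L/Zmasqnd3a2iIeIiIiXt3iJepZ3iHd3NaZ3d3rchlJ2iGiHeIh3lniYaYd3d4h4dHh3h4i/uJS3iHh3d3eYh2iHh3iId4h4d5dpR+d4V6f2eJh3iHh3iHhndniIeIiIeId5Z5hQBPeHpg=="/>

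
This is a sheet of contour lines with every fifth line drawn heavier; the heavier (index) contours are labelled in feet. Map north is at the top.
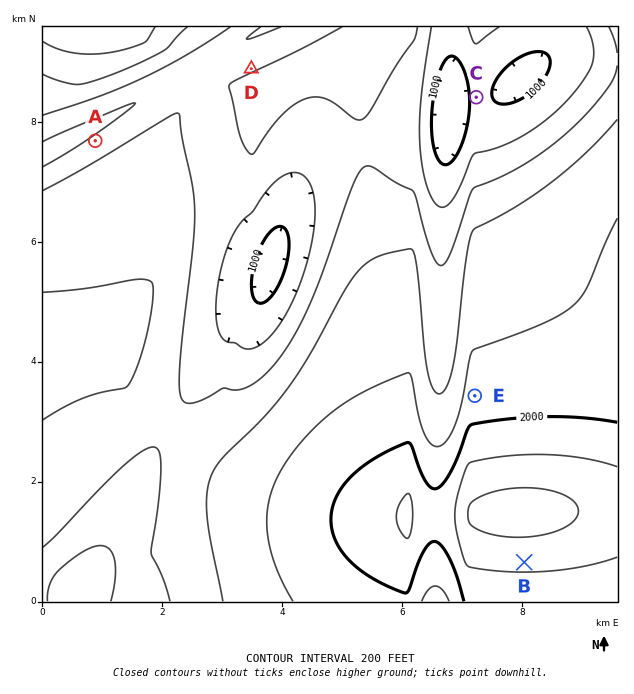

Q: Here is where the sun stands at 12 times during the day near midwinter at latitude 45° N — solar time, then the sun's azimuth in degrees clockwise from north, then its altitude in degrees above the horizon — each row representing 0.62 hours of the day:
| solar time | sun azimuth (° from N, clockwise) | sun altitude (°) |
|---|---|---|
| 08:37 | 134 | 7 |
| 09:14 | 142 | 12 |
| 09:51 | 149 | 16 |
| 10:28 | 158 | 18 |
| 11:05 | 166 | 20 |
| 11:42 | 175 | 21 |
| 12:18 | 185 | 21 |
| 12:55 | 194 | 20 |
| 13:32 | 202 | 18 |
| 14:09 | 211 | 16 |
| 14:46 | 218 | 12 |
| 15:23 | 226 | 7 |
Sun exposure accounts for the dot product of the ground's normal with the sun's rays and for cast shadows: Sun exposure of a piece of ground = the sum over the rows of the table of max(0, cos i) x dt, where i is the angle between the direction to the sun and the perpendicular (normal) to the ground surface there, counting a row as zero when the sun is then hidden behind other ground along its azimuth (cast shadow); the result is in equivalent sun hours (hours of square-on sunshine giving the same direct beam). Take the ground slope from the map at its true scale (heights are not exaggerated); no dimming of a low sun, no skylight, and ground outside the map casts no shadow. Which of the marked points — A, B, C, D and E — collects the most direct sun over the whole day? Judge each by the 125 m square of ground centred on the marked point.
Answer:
B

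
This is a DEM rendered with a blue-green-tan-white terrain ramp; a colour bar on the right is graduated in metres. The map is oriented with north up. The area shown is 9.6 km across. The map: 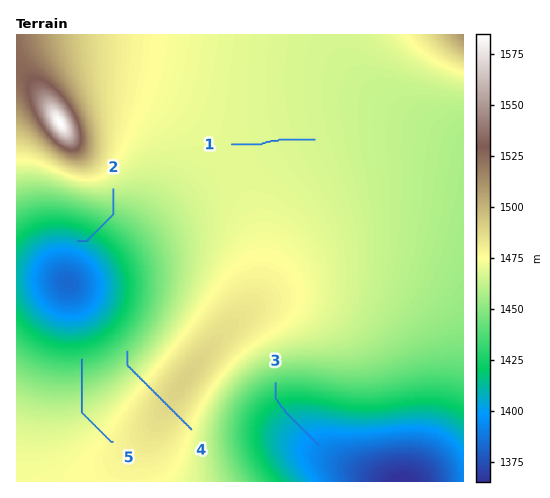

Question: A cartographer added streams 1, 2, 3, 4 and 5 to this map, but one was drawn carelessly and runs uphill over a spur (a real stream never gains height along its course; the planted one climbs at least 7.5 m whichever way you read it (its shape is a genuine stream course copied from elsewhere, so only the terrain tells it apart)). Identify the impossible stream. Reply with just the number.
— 4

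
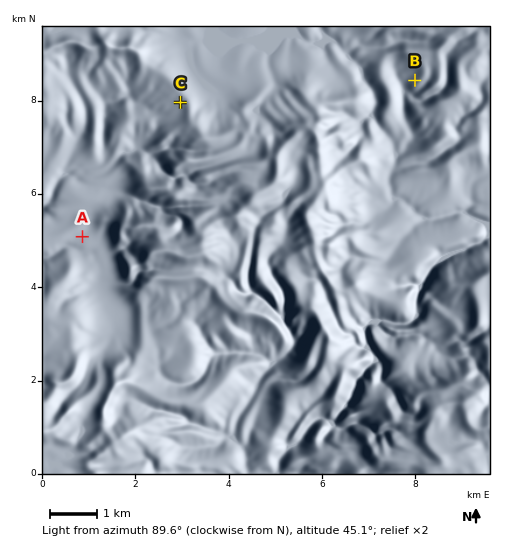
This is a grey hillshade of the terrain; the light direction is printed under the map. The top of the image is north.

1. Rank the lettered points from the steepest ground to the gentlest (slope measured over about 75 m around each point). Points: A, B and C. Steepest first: B C A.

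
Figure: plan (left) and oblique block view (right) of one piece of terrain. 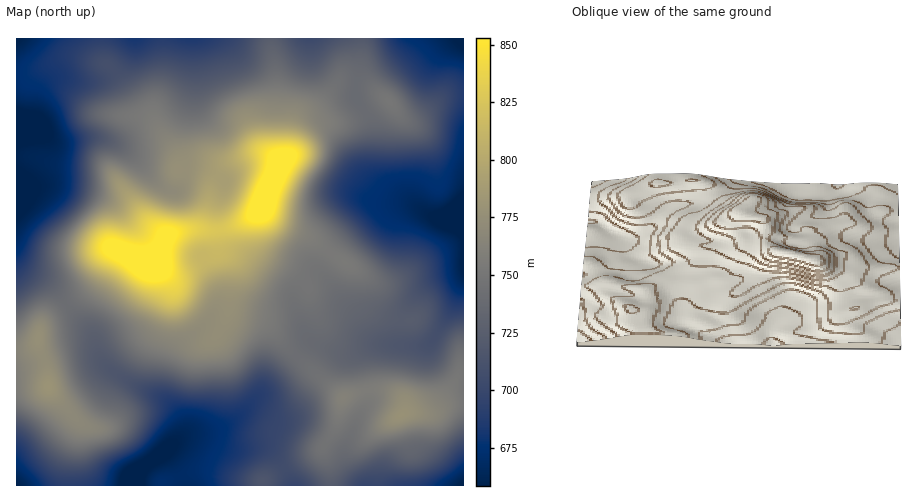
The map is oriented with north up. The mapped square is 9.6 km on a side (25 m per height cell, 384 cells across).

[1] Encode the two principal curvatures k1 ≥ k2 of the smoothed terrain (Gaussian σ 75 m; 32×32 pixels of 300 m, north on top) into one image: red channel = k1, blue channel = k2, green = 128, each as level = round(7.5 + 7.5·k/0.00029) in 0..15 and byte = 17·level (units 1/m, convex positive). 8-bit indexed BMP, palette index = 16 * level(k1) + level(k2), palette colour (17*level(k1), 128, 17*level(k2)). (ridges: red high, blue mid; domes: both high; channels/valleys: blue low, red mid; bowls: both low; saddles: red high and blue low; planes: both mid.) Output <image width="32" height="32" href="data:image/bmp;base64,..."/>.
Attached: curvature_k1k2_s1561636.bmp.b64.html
<image width="32" height="32" href="data:image/bmp;base64,Qk02CAAAAAAAADYEAAAoAAAAIAAAACAAAAABAAgAAAAAAAAEAAATCwAAEwsAAAABAAAAAAAAAIAAABGAAAAigAAAM4AAAESAAABVgAAAZoAAAHeAAACIgAAAmYAAAKqAAAC7gAAAzIAAAN2AAADugAAA/4AAAACAEQARgBEAIoARADOAEQBEgBEAVYARAGaAEQB3gBEAiIARAJmAEQCqgBEAu4ARAMyAEQDdgBEA7oARAP+AEQAAgCIAEYAiACKAIgAzgCIARIAiAFWAIgBmgCIAd4AiAIiAIgCZgCIAqoAiALuAIgDMgCIA3YAiAO6AIgD/gCIAAIAzABGAMwAigDMAM4AzAESAMwBVgDMAZoAzAHeAMwCIgDMAmYAzAKqAMwC7gDMAzIAzAN2AMwDugDMA/4AzAACARAARgEQAIoBEADOARABEgEQAVYBEAGaARAB3gEQAiIBEAJmARACqgEQAu4BEAMyARADdgEQA7oBEAP+ARAAAgFUAEYBVACKAVQAzgFUARIBVAFWAVQBmgFUAd4BVAIiAVQCZgFUAqoBVALuAVQDMgFUA3YBVAO6AVQD/gFUAAIBmABGAZgAigGYAM4BmAESAZgBVgGYAZoBmAHeAZgCIgGYAmYBmAKqAZgC7gGYAzIBmAN2AZgDugGYA/4BmAACAdwARgHcAIoB3ADOAdwBEgHcAVYB3AGaAdwB3gHcAiIB3AJmAdwCqgHcAu4B3AMyAdwDdgHcA7oB3AP+AdwAAgIgAEYCIACKAiAAzgIgARICIAFWAiABmgIgAd4CIAIiAiACZgIgAqoCIALuAiADMgIgA3YCIAO6AiAD/gIgAAICZABGAmQAigJkAM4CZAESAmQBVgJkAZoCZAHeAmQCIgJkAmYCZAKqAmQC7gJkAzICZAN2AmQDugJkA/4CZAACAqgARgKoAIoCqADOAqgBEgKoAVYCqAGaAqgB3gKoAiICqAJmAqgCqgKoAu4CqAMyAqgDdgKoA7oCqAP+AqgAAgLsAEYC7ACKAuwAzgLsARIC7AFWAuwBmgLsAd4C7AIiAuwCZgLsAqoC7ALuAuwDMgLsA3YC7AO6AuwD/gLsAAIDMABGAzAAigMwAM4DMAESAzABVgMwAZoDMAHeAzACIgMwAmYDMAKqAzAC7gMwAzIDMAN2AzADugMwA/4DMAACA3QARgN0AIoDdADOA3QBEgN0AVYDdAGaA3QB3gN0AiIDdAJmA3QCqgN0Au4DdAMyA3QDdgN0A7oDdAP+A3QAAgO4AEYDuACKA7gAzgO4ARIDuAFWA7gBmgO4Ad4DuAIiA7gCZgO4AqoDuALuA7gDMgO4A3YDuAO6A7gD/gO4AAID/ABGA/wAigP8AM4D/AESA/wBVgP8AZoD/AHeA/wCIgP8AmYD/AKqA/wC7gP8AzID/AN2A/wDugP8A/4D/AHZ2ppWUpaZjgMnJp5eWp8bY7MeUdJXGlVSGlYOSk4N0hoempbWkgmJwkIWXl4eGhoanpaOmubimlnSFuMqpmIV1hZeoybaVlaSQcXWHh4d2dYWFlMjbqJXXpnOlp7andVSGmKnK6Pr5yJVyc4Z2d4eXmIeElsfWhaX2t5RzlbeFdZa3uMjn6fjYtpSEdXWFhYaYh3VkhOaWg7b5+dfYyra2uLfHx4Z1p8m2pIR1dYWEg4aGhWVl17iEg5fIuKe4yLe6ydaWdYaXk4Fxg5WEhaSCZHSVhpXY2saVpsnItqenh6jZt2VldYKRg3SGqIeGtoRSVJa4xsWXt8fXyKelxdeWlteXZGVzg5aXlqe6uLi6lnGFx8enhXSElYWEdFSE+Ki3xpZ0dYSWqKi3t7i4ubmmk7bGl4aGhoWEdISEY3T5t+m3dXV0dYeYmIaFhpioqKelt5d2hoeHdnZ2hpWDkvml+smEhGRlhZSDoqKShZeomJaYhnaYiIeHh4eXqaeQtZXp1qOUhXaFlIW46aOChqeXhoeGh5eHh4eHhpWouZSEdLa0o6WVdYWWp8fruHF0lpaFdnWImHZ2hoeXlYW4loNlhZSTkpNkdbjIxdfIg2SFp5d1dZeHhYeYuMinlpWGdISVlJK0x5fG+Pv7tpTEt6eomIaFhnaGuNjXtra4mIeGc5W2xOj7+vf2t/eUMnSnl5amlXR1hrfY2KeEhqenp5eDpdfk6Pz96JOD5taUlZaUk7OjgpS3x8eXZGR2l5inyYSTlKS32+qSksj6+fb25PT22fjCscfIqIVzZYaWhXSmdYRyYXTFwnDH+MWDw7Vyw/f8+6SQpIZ0g3SGhoSTk3F2dnRSUaKxtPWkYEBx1XNgtvn3pHBhU2N0doeGhZe5lnd2dmNThOf4pnCShYTHhVBz+Pf2clBRZXeHdnaGl6iWh4eGg4O3+tiBcqiohZaVY2DE9/fWg4BiZXV0dXWFpnaoqJaDk/f3kYN2p6iWp8bVttb6/P33sGJUdYaFdaWmhZiXhWNysJCBhoenp6aohZTo+ej7+/LQpJWWmJeox7aEhHR0g6WUlKaWp7eGdnV0g8KigqGwoLXXxranuenKl3OVdWSV6fr56Leop4Z1hae5poRzlJSGmJeVlajox7emhKmGlbXFt6ent7mphoWFprm4p5eYqKeXdXWX6emktcelmZeWloSCgoSGqKiGhnaFhZamp5eGpbaWhdfop3N1t6eYmId2hpempYWXp4aGh4d1ZZW2lmV0t7iWxpWEdHWHqJinp5enubmndYaXh4aHh3Z1lseHdXSXuKjHdYWGd4WXd4eYmJeXpnVlhpZ2dnZ2doaoyId1dYaWp8d1dYeIh4Y="/>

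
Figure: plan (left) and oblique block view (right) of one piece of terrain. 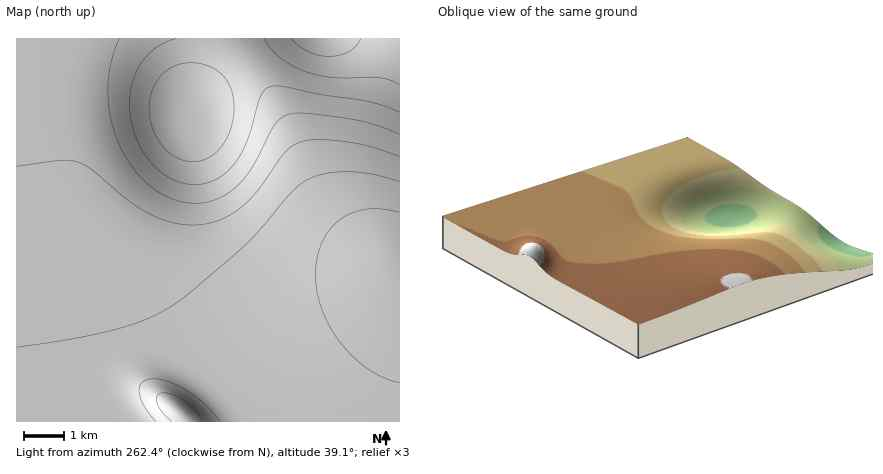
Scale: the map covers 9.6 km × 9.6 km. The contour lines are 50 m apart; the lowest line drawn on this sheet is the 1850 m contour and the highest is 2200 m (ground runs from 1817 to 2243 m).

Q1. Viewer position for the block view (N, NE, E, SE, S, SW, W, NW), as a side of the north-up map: SE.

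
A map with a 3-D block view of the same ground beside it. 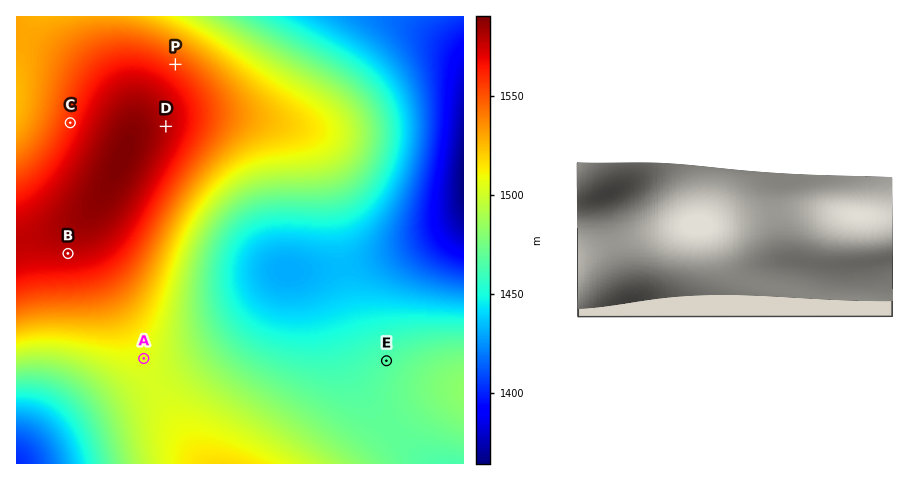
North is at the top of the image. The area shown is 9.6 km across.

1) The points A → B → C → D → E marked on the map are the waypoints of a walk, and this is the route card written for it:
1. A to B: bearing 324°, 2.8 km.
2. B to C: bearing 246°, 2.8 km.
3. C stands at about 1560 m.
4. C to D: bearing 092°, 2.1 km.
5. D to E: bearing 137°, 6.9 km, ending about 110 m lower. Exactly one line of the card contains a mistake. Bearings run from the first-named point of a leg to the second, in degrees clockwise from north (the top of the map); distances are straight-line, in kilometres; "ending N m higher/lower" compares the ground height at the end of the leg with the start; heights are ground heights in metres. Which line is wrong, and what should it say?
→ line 2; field bearing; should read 1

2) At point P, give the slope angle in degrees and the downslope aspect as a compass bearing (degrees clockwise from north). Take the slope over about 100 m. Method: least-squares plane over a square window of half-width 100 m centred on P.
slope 2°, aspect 34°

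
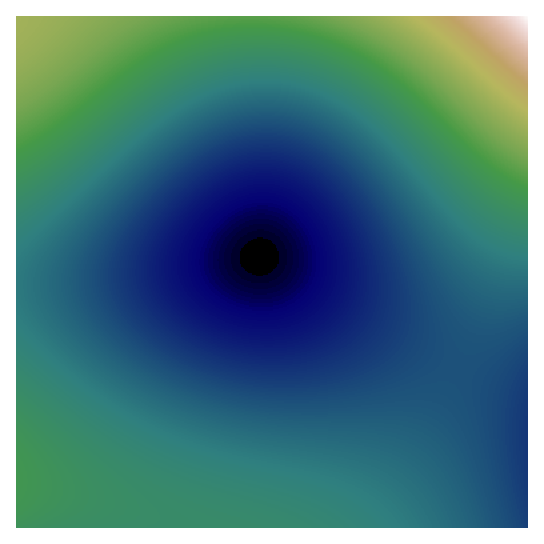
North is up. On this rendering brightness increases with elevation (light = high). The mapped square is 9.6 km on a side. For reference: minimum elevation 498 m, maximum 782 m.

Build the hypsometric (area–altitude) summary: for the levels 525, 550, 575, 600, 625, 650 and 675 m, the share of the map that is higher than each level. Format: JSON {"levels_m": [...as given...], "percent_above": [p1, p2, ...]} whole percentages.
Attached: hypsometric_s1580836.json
{"levels_m": [525, 550, 575, 600, 625, 650, 675], "percent_above": [87, 65, 43, 25, 14, 8, 4]}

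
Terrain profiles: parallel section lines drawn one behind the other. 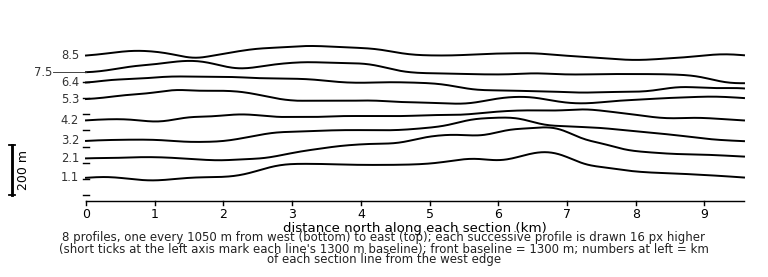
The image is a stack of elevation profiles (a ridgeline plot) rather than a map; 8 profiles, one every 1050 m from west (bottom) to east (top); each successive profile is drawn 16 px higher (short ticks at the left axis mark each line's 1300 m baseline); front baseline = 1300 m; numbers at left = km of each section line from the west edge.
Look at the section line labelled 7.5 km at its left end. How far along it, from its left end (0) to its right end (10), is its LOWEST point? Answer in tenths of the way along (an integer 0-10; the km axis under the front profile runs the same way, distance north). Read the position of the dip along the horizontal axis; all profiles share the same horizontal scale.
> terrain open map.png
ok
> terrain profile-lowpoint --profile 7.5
10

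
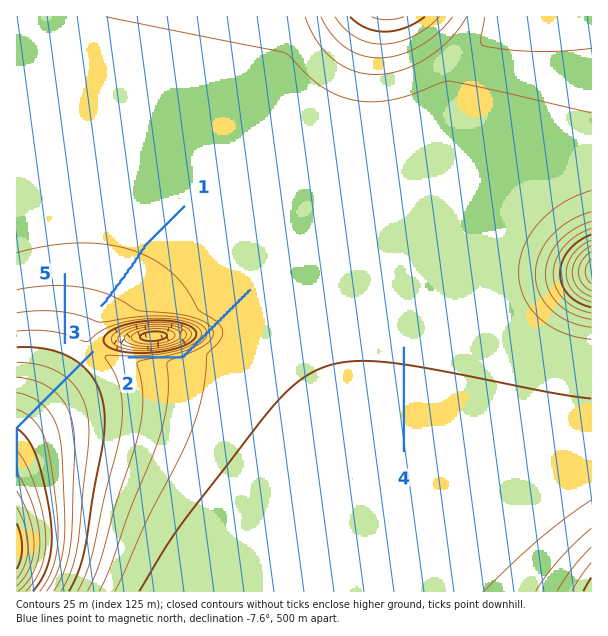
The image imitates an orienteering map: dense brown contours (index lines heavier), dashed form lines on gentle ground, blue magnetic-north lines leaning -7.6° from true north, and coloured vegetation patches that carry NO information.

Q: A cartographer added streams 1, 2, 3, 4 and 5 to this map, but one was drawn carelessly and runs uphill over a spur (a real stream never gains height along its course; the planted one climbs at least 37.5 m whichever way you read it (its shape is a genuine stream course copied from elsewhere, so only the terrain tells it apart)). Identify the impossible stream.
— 2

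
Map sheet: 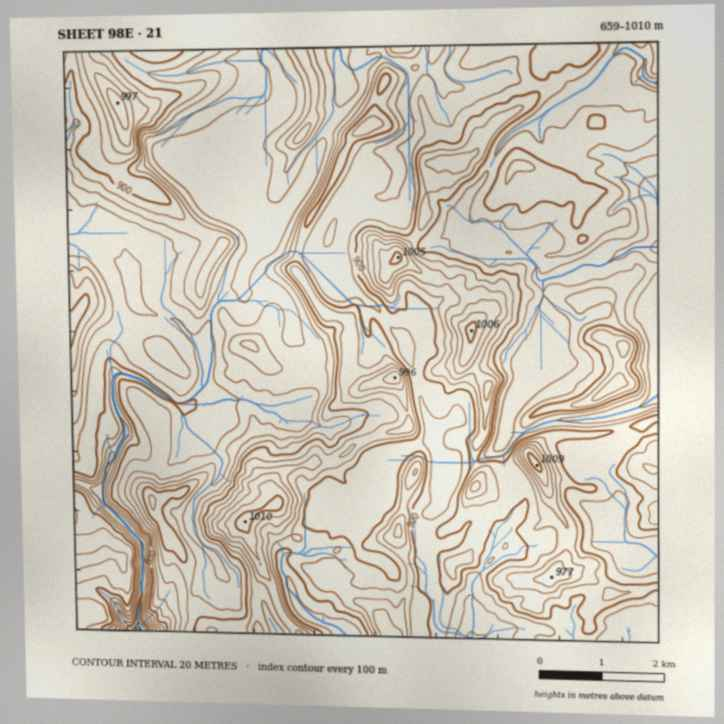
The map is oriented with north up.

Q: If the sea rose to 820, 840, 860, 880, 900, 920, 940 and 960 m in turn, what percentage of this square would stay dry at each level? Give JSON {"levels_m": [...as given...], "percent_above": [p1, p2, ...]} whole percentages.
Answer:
{"levels_m": [820, 840, 860, 880, 900, 920, 940, 960], "percent_above": [89, 77, 66, 49, 29, 15, 7, 3]}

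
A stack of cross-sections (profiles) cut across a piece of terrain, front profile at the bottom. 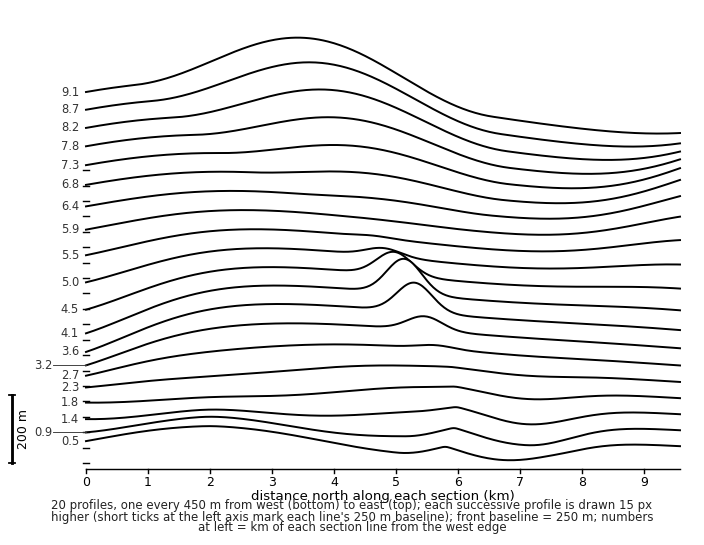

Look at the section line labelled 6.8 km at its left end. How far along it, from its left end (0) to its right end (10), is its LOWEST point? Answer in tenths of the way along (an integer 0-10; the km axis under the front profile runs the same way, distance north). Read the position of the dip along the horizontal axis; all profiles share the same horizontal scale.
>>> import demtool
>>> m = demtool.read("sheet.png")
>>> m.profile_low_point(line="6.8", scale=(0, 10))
8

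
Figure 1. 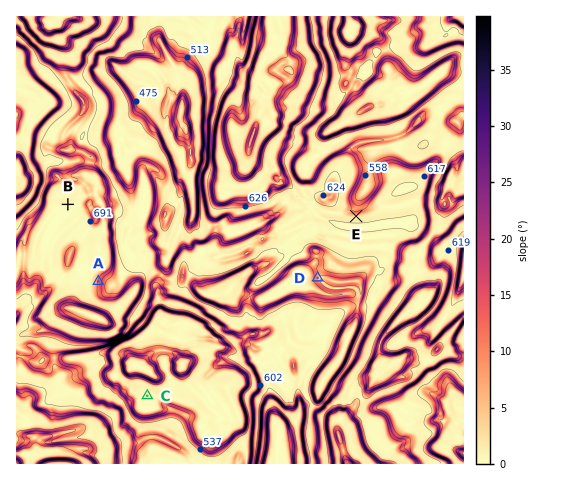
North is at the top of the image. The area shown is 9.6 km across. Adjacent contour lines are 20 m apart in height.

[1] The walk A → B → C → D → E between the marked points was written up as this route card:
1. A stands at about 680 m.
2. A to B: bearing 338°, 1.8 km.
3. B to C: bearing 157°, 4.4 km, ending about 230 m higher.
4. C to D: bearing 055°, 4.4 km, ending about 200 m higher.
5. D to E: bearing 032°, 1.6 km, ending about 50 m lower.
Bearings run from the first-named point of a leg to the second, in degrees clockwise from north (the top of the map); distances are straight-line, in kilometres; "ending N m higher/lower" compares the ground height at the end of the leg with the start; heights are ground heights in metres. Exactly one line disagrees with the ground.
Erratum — Line 3: it should read "ending about 230 m lower".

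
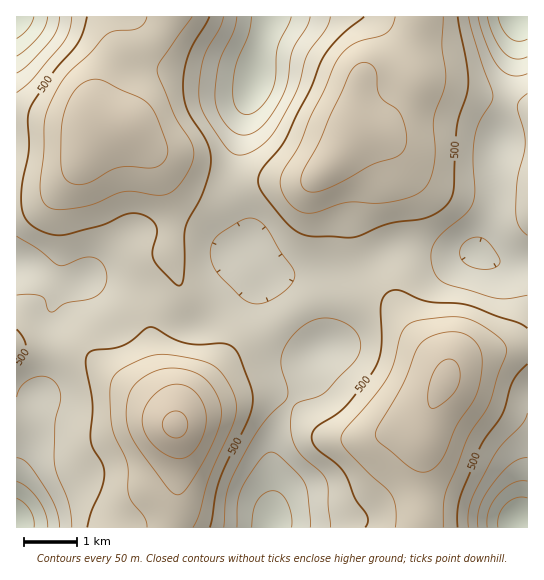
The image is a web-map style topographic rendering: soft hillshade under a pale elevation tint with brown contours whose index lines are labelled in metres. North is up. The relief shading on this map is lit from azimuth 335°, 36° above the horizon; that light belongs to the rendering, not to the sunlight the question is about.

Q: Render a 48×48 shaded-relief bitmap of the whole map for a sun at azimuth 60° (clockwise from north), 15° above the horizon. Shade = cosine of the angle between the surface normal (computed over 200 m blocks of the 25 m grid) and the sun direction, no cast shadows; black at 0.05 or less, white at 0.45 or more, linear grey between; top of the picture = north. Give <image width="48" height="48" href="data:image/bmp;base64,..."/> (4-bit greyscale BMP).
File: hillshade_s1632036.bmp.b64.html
<image width="48" height="48" href="data:image/bmp;base64,Qk32BAAAAAAAAHYAAAAoAAAAMAAAADAAAAABAAQAAAAAAIAEAAATCwAAEwsAABAAAAAAAAAAAAAAABEREQAiIiIAMzMzAERERABVVVUAZmZmAHd3dwCIiIgAmZmZAKqqqgC7u7sAzMzMAN3d3QDu7u4A////ADIQAkZ3dlV4rN7tuGQzNFZlVFeb3//smCEAE1Z2ZVVorO7suGQzNFVlRFeb3v/blxEAJFZlVVVore7cqGQzNFVVRVebzd3KhhEBNWZVVVZorO7bmGVDREREVWeKvMy6diIjRmZURVVnrN3LmGQzMzNEVVaJu8y5djM0VmZURERXm93LmGQiIiM0VVZ5u8y6h1VFVmZDMiNGm83LqFMiIiNFVVZ5vMu6iGZVZmVDIRJHm8zLqFMiNERVZVZ5vMupiHZmZlUyERNYrN3MqFM0VVVmZlaKu7upmHd2ZlQyIjR5vN3MuWVWd2ZmZmaJq6qqmYh3ZlQyI0aKzd3cuYZ3h3ZmZmZ5mqqqqph3ZkMzNFeKzd3dupiIh2ZmZmZ4mau7u5h2ZUM0Vmeaze7dypmIh2ZmVVZnibvMy4h2VURFZ3ibze7cuqmZh3ZlVVVnirzMu4h2VVVneIms3d3MuqmZiHdlVEVnirzLqph2ZmeIiJq83cy7qqqZiHdlREVnmrzLqaqXd3iZiJrMy7qqqZmZh3ZUM0VomszLqruod4mYiJq7qZmqmZmYh2VENFZ4m8zLu8uod4mId4qqmImZmYmIdlVERWeZq83cu7qYeIiHd4mYiImZmIiIdmVVVnmqvN3cu6qYiIh3eIiIiJmpmIiId2ZmZ5qrvN3LqpmIiYh3eIh4iaqZiIiId3d3eJq7vMy6mZiIiYdmd3d4mqqZiId3h3d3iaq7u8upmYd3iIdmZ3Z4q7mYiHd3d3d4iaq7u7qZiHZmeHZVZ2Z5u6mIiHZnd3eIiZqru6mIiFRFZ3ZWZ2eKu6mIh2ZmZneImJmruph3dkNFZ3Znd3eKu5iIdlVWZmeIiIiaqYdmVTNFZ3d3d2eJqpiIdUNFZnd4h3eJmYdlVDNFZ3d4dmZ5mYiHZDNFZ3d3dmZ4iId2RDNWZnd3dlZ4mYiHUyJFd3ZmZmd4mZmGQzRVZmd3ZVZ5mZiGUyJFd3ZmZneJmqqXVDRFVnd3ZVaJqpiGUyNFd3dmd3iZq7uXVDREVniHZWeKqqmHVERGd3d3d4iavMuXVDM0VniHZniau7qXZVVVZ4iHd4mrzMuXVTMzRniHd3iavMuodmVVZ4iIeImrzMuoZTMzRnd3eImr3e25hlVVZ4iIiJq8zMuoVCIjRnd3iJvN7/7KhlREVniIiau8zMuXVCMzRneIibze//7KdUREVniJmau7u7uXVDM0RniJms3u//7KdUM0VXiZmaq7u7qXVFVEVniaq83u7u3KdTM0RWiamZmqqqqYZmVUVomqu8zd3dzKhTMzRWeZmImqq7upiGZUVomru7vM3czKhTIjNFeZmImru7zLqWZUVomqqqq8zMzKhSIjNFeJmImrvM3dumZVVniZmZmrzMy6hTIzRFeZmZmrvN7+y2ZVVWeJmImru7u6hUNEVVeamYmrvO//y2ZURFZ4mIiau7u7l1RVVWeZmIiazf//y2VDM0Z4mHeJq7vMqGVVVWeId3eazv//y1UyIkaIiHd5q7zcuXVVVWeHZWeb3///yg=="/>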